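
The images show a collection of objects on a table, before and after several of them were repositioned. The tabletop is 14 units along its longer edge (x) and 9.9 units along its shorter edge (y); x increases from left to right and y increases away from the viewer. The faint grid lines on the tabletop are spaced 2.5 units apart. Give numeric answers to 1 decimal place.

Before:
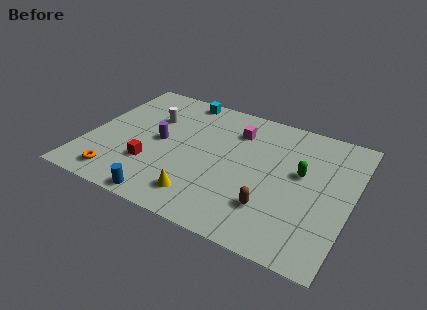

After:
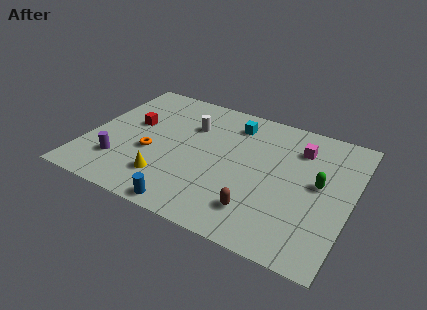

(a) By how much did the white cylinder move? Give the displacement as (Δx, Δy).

(2.1, 0.2)

The white cylinder was at about (3.1, 6.7) and moved to about (5.2, 6.9).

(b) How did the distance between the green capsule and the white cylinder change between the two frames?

-1.0

They were about 8.3 units apart before and 7.3 after — 1.0 units closer together.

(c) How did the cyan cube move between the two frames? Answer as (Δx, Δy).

(3.0, -1.0)

The cyan cube started near (4.4, 9.0) and ended near (7.4, 8.0).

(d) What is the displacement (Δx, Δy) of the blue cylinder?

(1.3, 0.0)

From the two frames, the blue cylinder sits at roughly (4.7, 0.8) before and (6.0, 0.8) after.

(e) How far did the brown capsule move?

0.8

The brown capsule was near (10.1, 2.6) before and (9.5, 2.1) after, so it travelled √(0.6² + 0.5²) ≈ 0.8 units.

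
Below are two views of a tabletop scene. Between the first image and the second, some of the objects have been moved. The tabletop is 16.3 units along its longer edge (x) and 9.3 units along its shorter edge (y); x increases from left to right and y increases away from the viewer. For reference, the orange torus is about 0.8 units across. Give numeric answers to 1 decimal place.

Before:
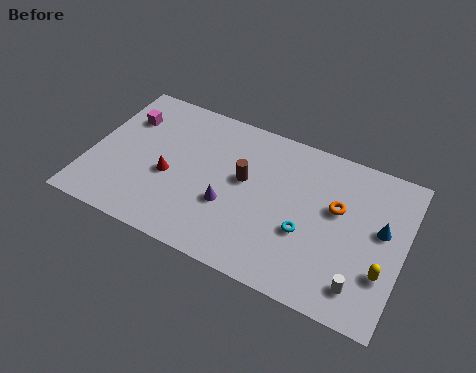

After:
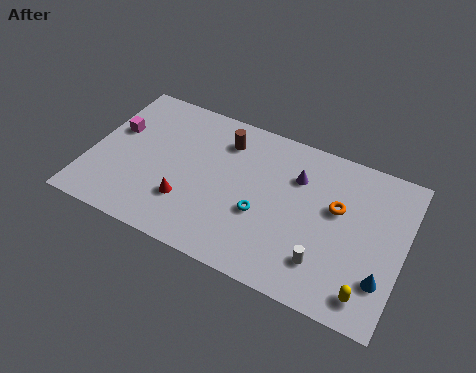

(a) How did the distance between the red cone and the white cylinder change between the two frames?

-3.2

They were about 10.4 units apart before and 7.2 after — 3.2 units closer together.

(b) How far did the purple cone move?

4.5

The purple cone moved from about (7.4, 3.4) to (10.6, 6.6), a distance of √(3.2² + 3.2²) ≈ 4.5.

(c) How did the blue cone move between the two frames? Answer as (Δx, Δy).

(0.3, -2.8)

The blue cone started near (15.1, 5.3) and ended near (15.4, 2.5).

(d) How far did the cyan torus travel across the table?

2.3

From (11.4, 3.5) to (9.1, 3.6), the cyan torus covered √(2.3² + 0.1²) ≈ 2.3 units.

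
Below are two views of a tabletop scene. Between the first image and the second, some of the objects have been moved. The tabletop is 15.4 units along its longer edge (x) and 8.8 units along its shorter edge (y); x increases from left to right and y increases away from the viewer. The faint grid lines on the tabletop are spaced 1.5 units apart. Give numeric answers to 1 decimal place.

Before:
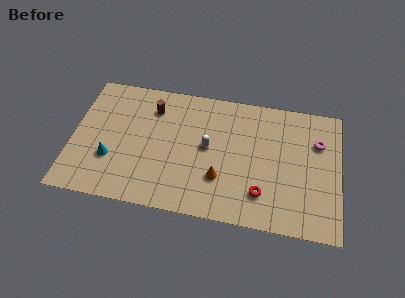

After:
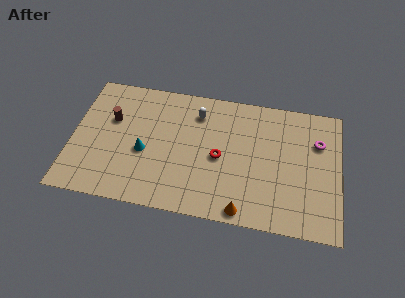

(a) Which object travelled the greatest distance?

the red torus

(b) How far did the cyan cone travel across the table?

2.1

From (2.3, 2.9) to (4.2, 3.7), the cyan cone covered √(1.9² + 0.8²) ≈ 2.1 units.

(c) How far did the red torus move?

3.2

From (11.0, 2.1) to (8.5, 4.1), the red torus covered √(2.5² + 2.0²) ≈ 3.2 units.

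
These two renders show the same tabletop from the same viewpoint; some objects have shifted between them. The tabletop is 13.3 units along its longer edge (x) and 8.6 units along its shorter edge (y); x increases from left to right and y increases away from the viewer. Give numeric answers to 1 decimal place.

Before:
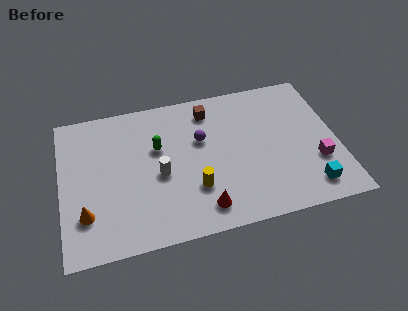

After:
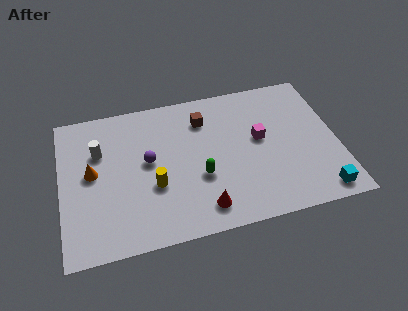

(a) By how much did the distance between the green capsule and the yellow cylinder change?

-1.0

They were about 3.2 units apart before and 2.2 after — 1.0 units closer together.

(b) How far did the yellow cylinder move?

2.0

From (6.3, 2.6) to (4.4, 3.2), the yellow cylinder covered √(1.9² + 0.6²) ≈ 2.0 units.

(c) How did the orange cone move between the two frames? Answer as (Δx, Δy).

(0.4, 2.3)

The orange cone was at about (1.1, 2.3) and moved to about (1.5, 4.6).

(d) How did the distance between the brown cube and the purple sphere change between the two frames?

+1.6

The distance was about 1.8 in the first image and 3.4 in the second, so they moved 1.6 units further apart.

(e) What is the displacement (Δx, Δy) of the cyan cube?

(0.5, -0.4)

The cyan cube started near (11.7, 1.4) and ended near (12.2, 1.0).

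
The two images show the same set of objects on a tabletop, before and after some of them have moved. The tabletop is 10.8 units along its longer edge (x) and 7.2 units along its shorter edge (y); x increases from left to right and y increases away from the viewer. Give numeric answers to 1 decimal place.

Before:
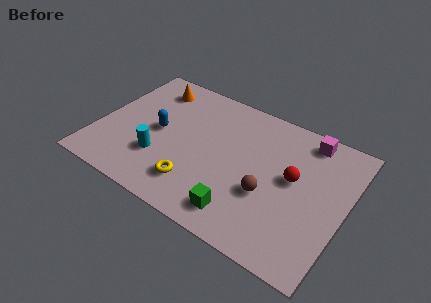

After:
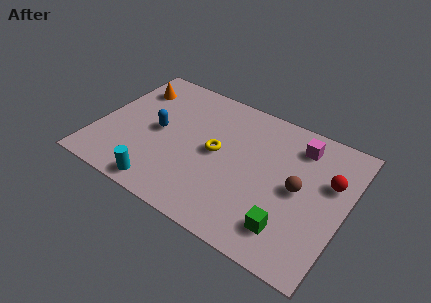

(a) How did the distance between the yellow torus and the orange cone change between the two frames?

-0.6

The distance was about 5.1 in the first image and 4.5 in the second, so they moved 0.6 units closer together.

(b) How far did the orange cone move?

0.9

The orange cone moved from about (1.9, 5.9) to (1.1, 5.5), a distance of √(0.8² + 0.4²) ≈ 0.9.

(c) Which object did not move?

the blue capsule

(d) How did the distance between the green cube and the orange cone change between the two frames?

+1.9

The distance was about 6.7 in the first image and 8.6 in the second, so they moved 1.9 units further apart.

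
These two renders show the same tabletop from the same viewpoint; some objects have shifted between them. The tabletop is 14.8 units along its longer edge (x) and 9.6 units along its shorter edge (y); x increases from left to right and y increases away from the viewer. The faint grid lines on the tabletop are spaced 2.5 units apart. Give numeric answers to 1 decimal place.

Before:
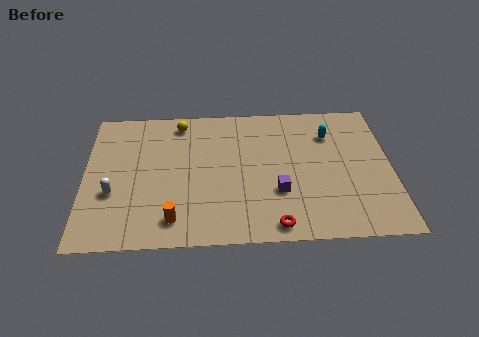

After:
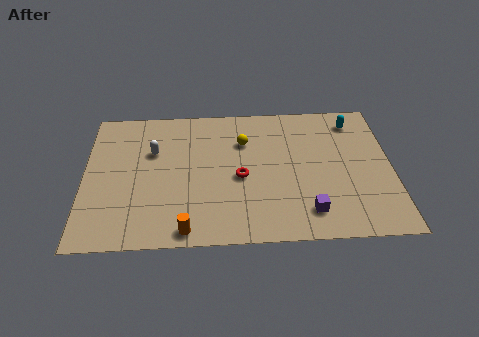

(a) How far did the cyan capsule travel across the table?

1.5

From (11.9, 7.1) to (13.1, 8.0), the cyan capsule covered √(1.2² + 0.9²) ≈ 1.5 units.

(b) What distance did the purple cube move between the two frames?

2.0

From (9.3, 3.2) to (10.7, 1.8), the purple cube covered √(1.4² + 1.4²) ≈ 2.0 units.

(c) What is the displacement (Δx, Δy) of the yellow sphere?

(3.1, -1.5)

The yellow sphere started near (4.6, 8.3) and ended near (7.7, 6.8).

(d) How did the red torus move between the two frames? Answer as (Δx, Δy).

(-1.6, 3.3)

The red torus started near (9.1, 1.0) and ended near (7.5, 4.3).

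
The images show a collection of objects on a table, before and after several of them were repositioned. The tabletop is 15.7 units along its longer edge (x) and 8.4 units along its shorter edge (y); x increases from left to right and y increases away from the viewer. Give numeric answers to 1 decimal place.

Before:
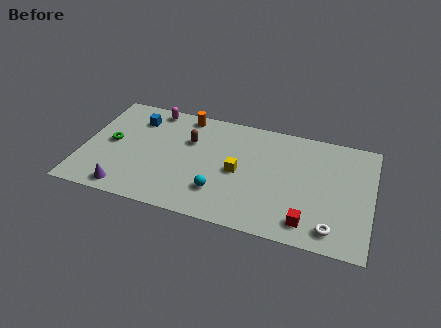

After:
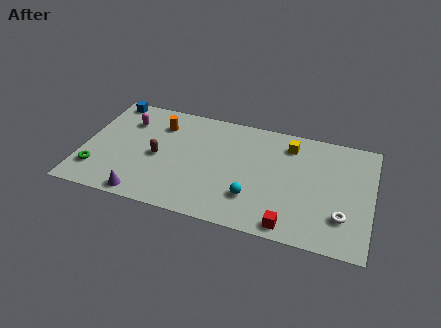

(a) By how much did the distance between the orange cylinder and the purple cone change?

-1.4

Before: roughly 7.0 units apart; after: 5.6. That's 1.4 units closer together.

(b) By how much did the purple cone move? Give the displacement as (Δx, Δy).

(1.0, -0.2)

The purple cone was at about (2.6, 1.0) and moved to about (3.6, 0.8).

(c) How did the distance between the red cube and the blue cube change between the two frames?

+1.4

They were about 11.0 units apart before and 12.4 after — 1.4 units further apart.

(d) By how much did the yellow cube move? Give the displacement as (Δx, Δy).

(2.6, 2.8)

The yellow cube started near (8.5, 4.0) and ended near (11.1, 6.8).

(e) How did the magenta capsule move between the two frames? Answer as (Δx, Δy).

(-1.3, -1.3)

The magenta capsule was at about (3.5, 7.5) and moved to about (2.2, 6.2).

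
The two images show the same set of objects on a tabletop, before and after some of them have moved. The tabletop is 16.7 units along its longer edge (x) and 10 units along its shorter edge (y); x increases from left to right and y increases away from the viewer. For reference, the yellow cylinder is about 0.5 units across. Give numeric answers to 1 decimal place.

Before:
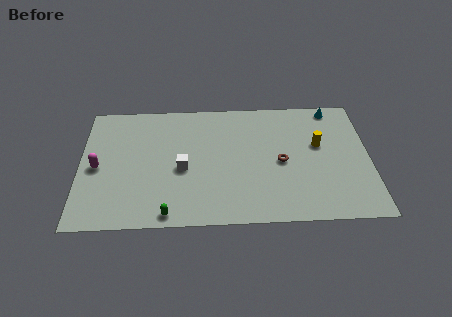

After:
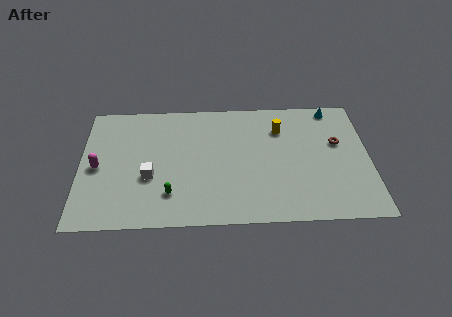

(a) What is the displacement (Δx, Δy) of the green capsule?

(0.1, 1.5)

The green capsule started near (5.1, 0.9) and ended near (5.2, 2.4).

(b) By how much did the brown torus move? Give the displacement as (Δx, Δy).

(3.3, 1.4)

From the two frames, the brown torus sits at roughly (11.6, 4.7) before and (14.9, 6.1) after.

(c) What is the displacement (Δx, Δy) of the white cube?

(-1.9, -0.6)

From the two frames, the white cube sits at roughly (5.9, 4.4) before and (4.0, 3.8) after.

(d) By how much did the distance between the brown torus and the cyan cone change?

-2.4

The distance was about 5.3 in the first image and 2.9 in the second, so they moved 2.4 units closer together.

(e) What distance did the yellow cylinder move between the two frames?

2.6

The yellow cylinder moved from about (13.8, 6.0) to (11.6, 7.4), a distance of √(2.2² + 1.4²) ≈ 2.6.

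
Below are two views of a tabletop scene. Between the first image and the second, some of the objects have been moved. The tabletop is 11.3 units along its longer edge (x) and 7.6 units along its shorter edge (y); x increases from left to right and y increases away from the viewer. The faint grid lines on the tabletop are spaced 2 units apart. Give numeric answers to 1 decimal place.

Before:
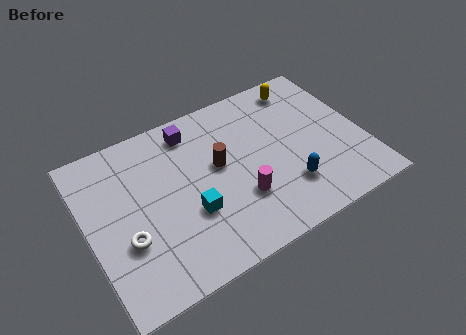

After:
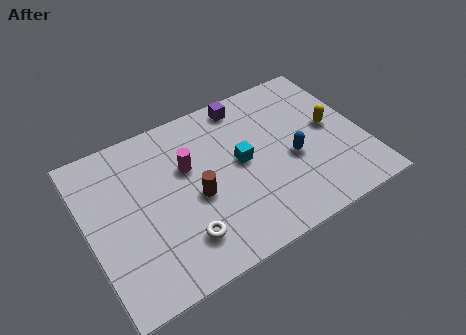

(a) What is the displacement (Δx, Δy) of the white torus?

(2.1, -1.0)

The white torus was at about (1.4, 2.7) and moved to about (3.5, 1.7).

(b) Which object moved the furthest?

the magenta cylinder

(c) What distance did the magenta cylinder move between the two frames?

3.0

The magenta cylinder was near (6.0, 2.4) before and (4.2, 4.8) after, so it travelled √(1.8² + 2.4²) ≈ 3.0 units.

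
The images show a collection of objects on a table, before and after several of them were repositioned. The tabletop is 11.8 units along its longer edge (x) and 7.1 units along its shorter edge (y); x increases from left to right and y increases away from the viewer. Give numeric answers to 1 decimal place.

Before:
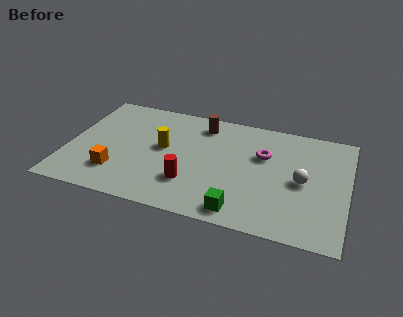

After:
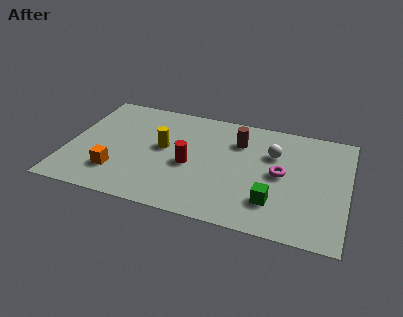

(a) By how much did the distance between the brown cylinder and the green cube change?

-1.6

The distance was about 5.4 in the first image and 3.8 in the second, so they moved 1.6 units closer together.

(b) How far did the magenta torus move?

1.3

The magenta torus moved from about (8.2, 4.6) to (9.0, 3.6), a distance of √(0.8² + 1.0²) ≈ 1.3.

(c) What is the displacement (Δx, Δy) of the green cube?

(1.3, 0.9)

The green cube started near (7.5, 0.9) and ended near (8.8, 1.8).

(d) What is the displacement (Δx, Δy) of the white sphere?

(-1.3, 1.4)

From the two frames, the white sphere sits at roughly (9.9, 3.4) before and (8.6, 4.8) after.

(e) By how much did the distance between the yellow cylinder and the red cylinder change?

-0.9

The distance was about 2.3 in the first image and 1.4 in the second, so they moved 0.9 units closer together.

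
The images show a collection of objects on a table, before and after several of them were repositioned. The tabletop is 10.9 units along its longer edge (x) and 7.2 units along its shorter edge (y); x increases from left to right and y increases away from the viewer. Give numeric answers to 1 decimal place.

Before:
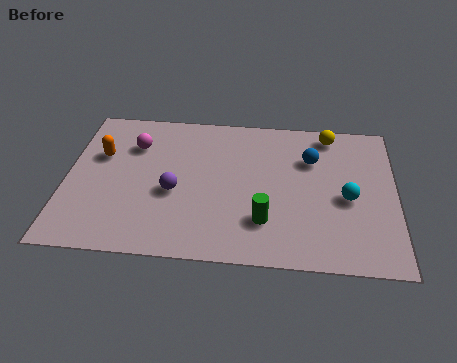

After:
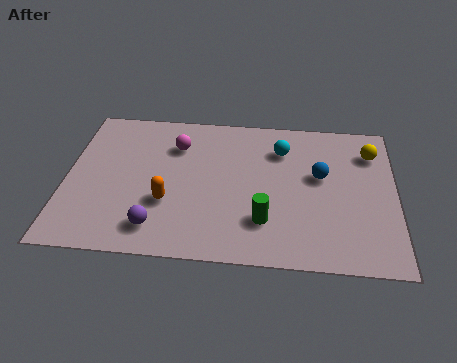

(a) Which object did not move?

the green cylinder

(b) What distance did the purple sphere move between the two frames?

1.8

From (3.6, 3.0) to (3.1, 1.3), the purple sphere covered √(0.5² + 1.7²) ≈ 1.8 units.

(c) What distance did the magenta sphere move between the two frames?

1.4

From (2.2, 5.2) to (3.6, 5.3), the magenta sphere covered √(1.4² + 0.1²) ≈ 1.4 units.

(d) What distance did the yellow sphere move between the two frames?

1.6

From (8.7, 6.3) to (10.1, 5.5), the yellow sphere covered √(1.4² + 0.8²) ≈ 1.6 units.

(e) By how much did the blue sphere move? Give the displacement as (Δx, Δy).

(0.3, -0.8)

From the two frames, the blue sphere sits at roughly (8.1, 5.0) before and (8.4, 4.2) after.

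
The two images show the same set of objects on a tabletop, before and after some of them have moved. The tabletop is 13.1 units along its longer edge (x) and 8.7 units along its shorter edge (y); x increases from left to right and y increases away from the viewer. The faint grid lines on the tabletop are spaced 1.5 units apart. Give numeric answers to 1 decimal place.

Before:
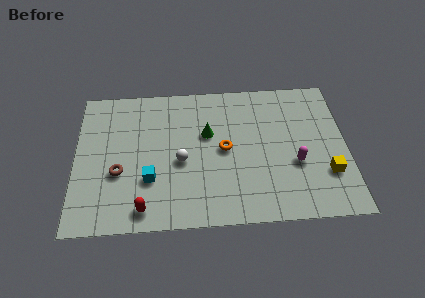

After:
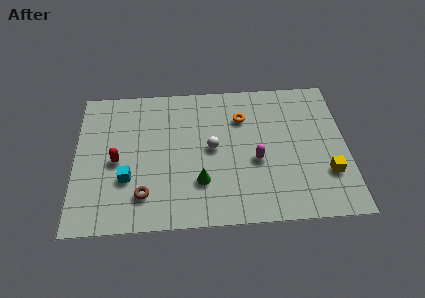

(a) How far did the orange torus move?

2.1

The orange torus was near (7.2, 4.4) before and (8.1, 6.3) after, so it travelled √(0.9² + 1.9²) ≈ 2.1 units.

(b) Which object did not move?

the yellow cube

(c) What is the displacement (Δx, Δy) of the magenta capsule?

(-1.9, 0.3)

The magenta capsule was at about (10.6, 3.3) and moved to about (8.7, 3.6).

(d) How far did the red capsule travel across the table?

3.2

The red capsule was near (3.3, 1.1) before and (2.0, 4.0) after, so it travelled √(1.3² + 2.9²) ≈ 3.2 units.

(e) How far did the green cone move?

2.9

From (6.4, 5.4) to (6.0, 2.5), the green cone covered √(0.4² + 2.9²) ≈ 2.9 units.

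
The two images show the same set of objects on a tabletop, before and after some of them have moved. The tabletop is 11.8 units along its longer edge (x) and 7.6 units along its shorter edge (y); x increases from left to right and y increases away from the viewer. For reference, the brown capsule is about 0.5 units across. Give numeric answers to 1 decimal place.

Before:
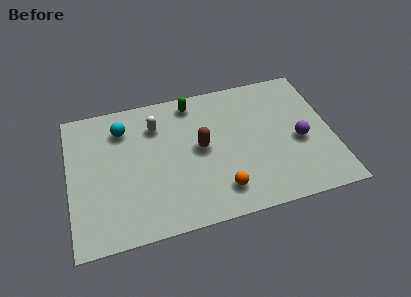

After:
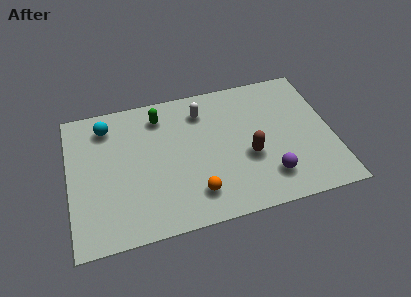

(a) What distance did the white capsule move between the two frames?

2.1

The white capsule was near (4.0, 5.7) before and (6.1, 6.0) after, so it travelled √(2.1² + 0.3²) ≈ 2.1 units.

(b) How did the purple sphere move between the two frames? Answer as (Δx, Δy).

(-1.5, -1.6)

The purple sphere started near (10.3, 3.3) and ended near (8.8, 1.7).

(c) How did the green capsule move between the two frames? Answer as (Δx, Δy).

(-1.5, -0.4)

From the two frames, the green capsule sits at roughly (5.7, 6.6) before and (4.2, 6.2) after.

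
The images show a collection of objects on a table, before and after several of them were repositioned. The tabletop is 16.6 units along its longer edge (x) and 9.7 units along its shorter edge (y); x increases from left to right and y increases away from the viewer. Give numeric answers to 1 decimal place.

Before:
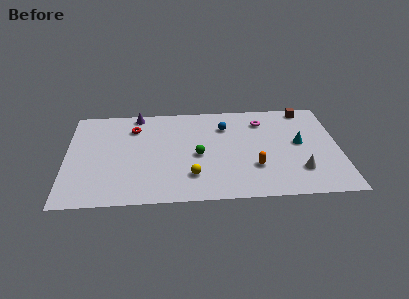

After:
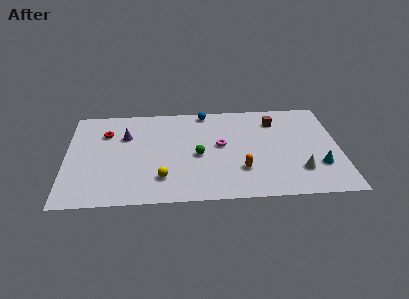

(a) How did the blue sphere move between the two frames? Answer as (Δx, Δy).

(-1.2, 1.6)

The blue sphere started near (9.7, 7.2) and ended near (8.5, 8.8).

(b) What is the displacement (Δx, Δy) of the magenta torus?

(-2.6, -2.3)

From the two frames, the magenta torus sits at roughly (12.0, 7.6) before and (9.4, 5.3) after.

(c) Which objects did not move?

the green sphere and the white cone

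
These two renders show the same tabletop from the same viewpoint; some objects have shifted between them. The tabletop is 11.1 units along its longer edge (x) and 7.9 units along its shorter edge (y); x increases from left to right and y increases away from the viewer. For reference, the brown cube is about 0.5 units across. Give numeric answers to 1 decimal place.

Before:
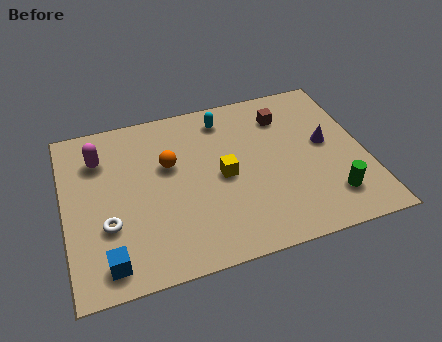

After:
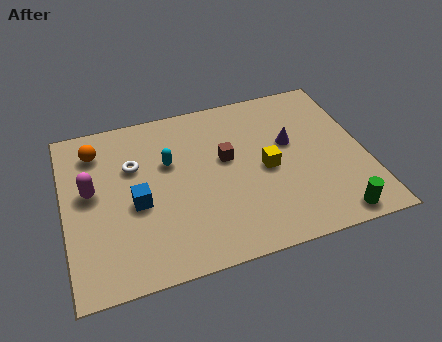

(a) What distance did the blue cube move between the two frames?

2.6

From (1.4, 1.1) to (2.6, 3.4), the blue cube covered √(1.2² + 2.3²) ≈ 2.6 units.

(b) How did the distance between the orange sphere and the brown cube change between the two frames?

+0.4

Before: roughly 4.6 units apart; after: 5.0. That's 0.4 units further apart.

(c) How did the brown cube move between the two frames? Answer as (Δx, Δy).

(-2.3, -1.5)

The brown cube was at about (8.3, 6.1) and moved to about (6.0, 4.6).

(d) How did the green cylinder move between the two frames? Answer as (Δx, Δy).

(0.0, -0.9)

The green cylinder started near (9.6, 1.7) and ended near (9.6, 0.8).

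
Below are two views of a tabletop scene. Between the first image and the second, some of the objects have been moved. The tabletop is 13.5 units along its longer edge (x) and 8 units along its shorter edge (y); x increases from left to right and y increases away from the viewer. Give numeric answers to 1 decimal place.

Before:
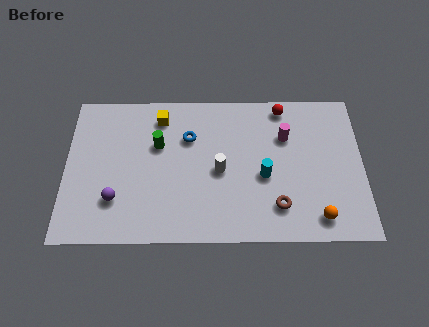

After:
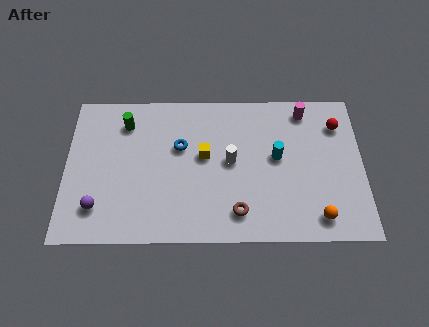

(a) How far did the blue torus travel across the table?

0.6

The blue torus moved from about (5.6, 5.5) to (5.2, 5.0), a distance of √(0.4² + 0.5²) ≈ 0.6.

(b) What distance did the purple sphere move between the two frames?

0.9

The purple sphere moved from about (2.3, 2.2) to (1.5, 1.8), a distance of √(0.8² + 0.4²) ≈ 0.9.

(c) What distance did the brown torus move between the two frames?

1.8

The brown torus moved from about (9.6, 1.8) to (7.8, 1.5), a distance of √(1.8² + 0.3²) ≈ 1.8.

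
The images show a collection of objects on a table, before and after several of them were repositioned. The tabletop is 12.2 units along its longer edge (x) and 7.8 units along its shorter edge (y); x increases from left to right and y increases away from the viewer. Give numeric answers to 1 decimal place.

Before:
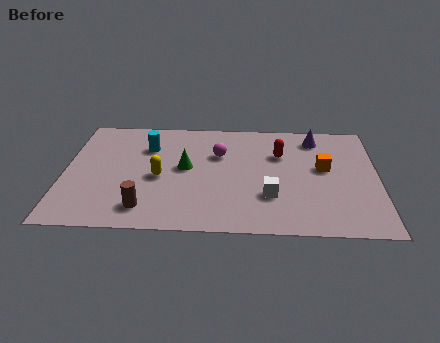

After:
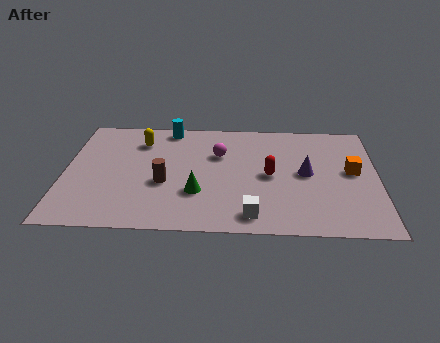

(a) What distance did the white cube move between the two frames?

1.5

The white cube moved from about (8.0, 2.4) to (7.3, 1.1), a distance of √(0.7² + 1.3²) ≈ 1.5.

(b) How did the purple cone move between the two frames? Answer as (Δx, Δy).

(-0.4, -2.5)

The purple cone started near (9.8, 6.5) and ended near (9.4, 4.0).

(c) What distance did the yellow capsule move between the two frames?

2.6

The yellow capsule moved from about (3.7, 3.5) to (2.9, 6.0), a distance of √(0.8² + 2.5²) ≈ 2.6.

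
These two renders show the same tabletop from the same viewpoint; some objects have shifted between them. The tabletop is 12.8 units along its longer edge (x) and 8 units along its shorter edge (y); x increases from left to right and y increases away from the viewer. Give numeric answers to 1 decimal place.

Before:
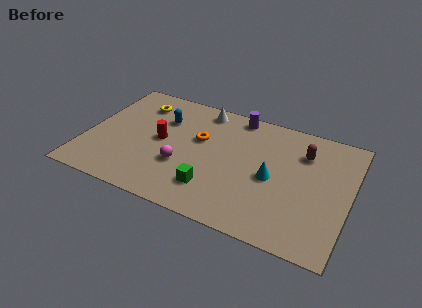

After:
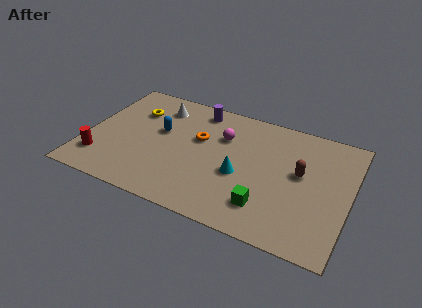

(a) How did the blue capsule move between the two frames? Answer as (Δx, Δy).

(0.0, -0.9)

The blue capsule started near (3.5, 5.6) and ended near (3.5, 4.7).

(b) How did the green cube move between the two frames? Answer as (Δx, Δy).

(2.6, -0.1)

The green cube was at about (6.4, 1.9) and moved to about (9.0, 1.8).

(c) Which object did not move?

the orange torus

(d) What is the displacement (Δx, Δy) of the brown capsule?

(0.0, -1.4)

The brown capsule was at about (10.4, 5.9) and moved to about (10.4, 4.5).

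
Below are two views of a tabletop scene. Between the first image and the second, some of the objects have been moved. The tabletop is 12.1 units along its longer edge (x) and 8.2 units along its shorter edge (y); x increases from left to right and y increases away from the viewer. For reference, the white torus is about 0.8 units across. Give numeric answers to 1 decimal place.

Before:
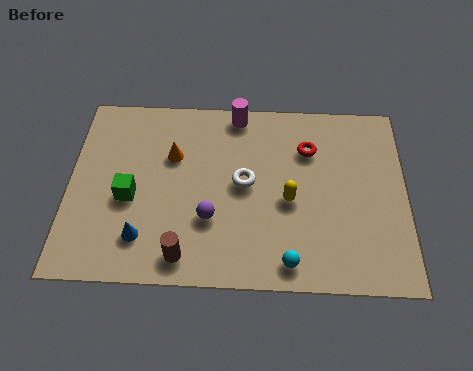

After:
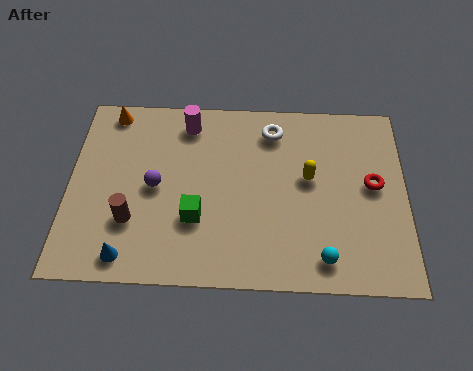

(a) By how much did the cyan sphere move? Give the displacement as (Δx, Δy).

(1.2, 0.2)

The cyan sphere was at about (7.9, 1.0) and moved to about (9.1, 1.2).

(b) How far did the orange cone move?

3.0

The orange cone moved from about (3.7, 5.4) to (1.4, 7.3), a distance of √(2.3² + 1.9²) ≈ 3.0.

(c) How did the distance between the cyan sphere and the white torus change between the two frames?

+2.1

They were about 3.7 units apart before and 5.8 after — 2.1 units further apart.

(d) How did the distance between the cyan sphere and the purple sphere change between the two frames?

+3.3

Before: roughly 3.3 units apart; after: 6.6. That's 3.3 units further apart.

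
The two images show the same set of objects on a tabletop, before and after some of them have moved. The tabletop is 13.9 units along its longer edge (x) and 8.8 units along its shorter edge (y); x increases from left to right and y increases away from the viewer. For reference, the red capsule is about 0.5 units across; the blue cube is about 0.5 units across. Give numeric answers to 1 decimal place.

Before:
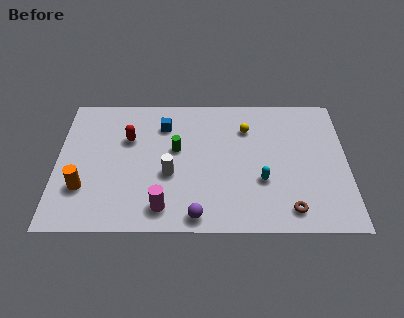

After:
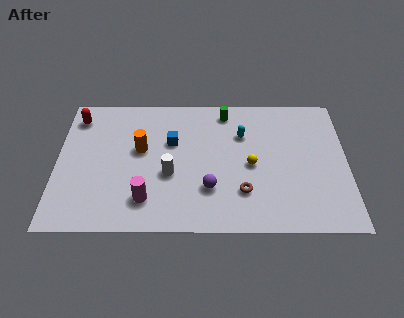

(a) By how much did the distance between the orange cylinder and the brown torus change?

-4.3

They were about 9.9 units apart before and 5.6 after — 4.3 units closer together.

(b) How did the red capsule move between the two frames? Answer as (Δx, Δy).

(-2.5, 1.4)

The red capsule started near (3.4, 5.8) and ended near (0.9, 7.2).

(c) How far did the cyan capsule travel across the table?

3.1

The cyan capsule was near (9.8, 3.1) before and (8.9, 6.1) after, so it travelled √(0.9² + 3.0²) ≈ 3.1 units.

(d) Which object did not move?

the white cylinder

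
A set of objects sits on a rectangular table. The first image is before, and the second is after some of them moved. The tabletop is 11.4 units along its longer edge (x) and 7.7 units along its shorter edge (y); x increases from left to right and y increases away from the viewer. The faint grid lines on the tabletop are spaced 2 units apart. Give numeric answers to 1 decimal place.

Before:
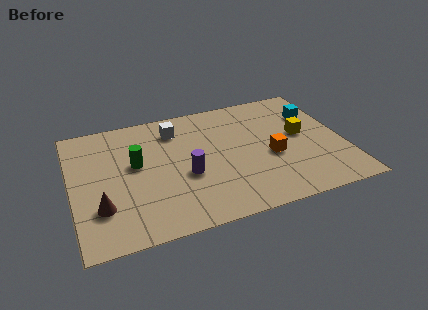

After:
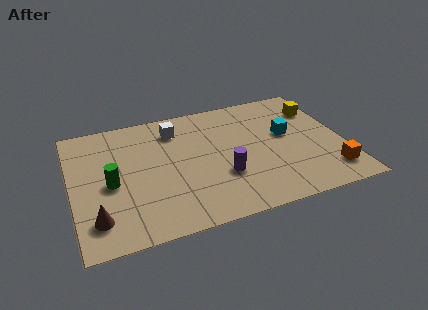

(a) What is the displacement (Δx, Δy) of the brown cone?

(-0.2, -0.6)

The brown cone started near (1.1, 2.2) and ended near (0.9, 1.6).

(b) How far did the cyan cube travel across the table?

1.6

From (10.4, 5.4) to (9.1, 4.4), the cyan cube covered √(1.3² + 1.0²) ≈ 1.6 units.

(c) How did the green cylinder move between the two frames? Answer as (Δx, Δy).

(-1.1, -0.9)

From the two frames, the green cylinder sits at roughly (2.7, 4.4) before and (1.6, 3.5) after.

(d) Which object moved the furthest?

the orange cube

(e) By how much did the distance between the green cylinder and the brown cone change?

-0.7

Before: roughly 2.7 units apart; after: 2.0. That's 0.7 units closer together.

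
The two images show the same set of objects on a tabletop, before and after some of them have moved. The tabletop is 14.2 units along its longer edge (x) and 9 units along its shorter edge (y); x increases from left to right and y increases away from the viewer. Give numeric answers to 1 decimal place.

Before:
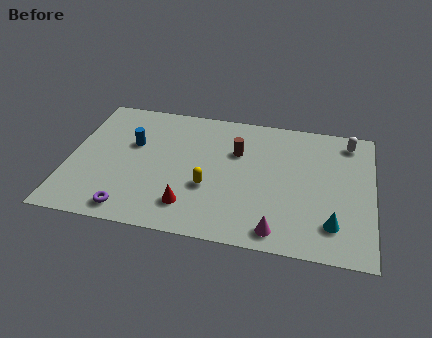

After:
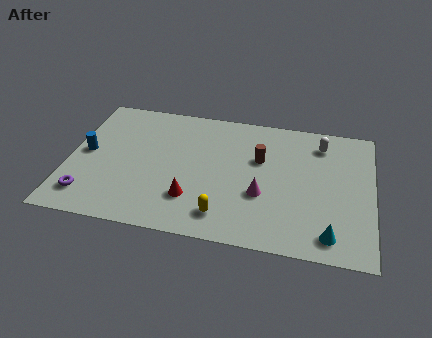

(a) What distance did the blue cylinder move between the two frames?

2.3

From (2.9, 5.6) to (0.8, 4.6), the blue cylinder covered √(2.1² + 1.0²) ≈ 2.3 units.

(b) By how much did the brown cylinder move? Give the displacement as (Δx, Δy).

(1.1, -0.3)

The brown cylinder started near (7.8, 6.0) and ended near (8.9, 5.7).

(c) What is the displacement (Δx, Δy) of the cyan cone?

(-0.1, -0.7)

The cyan cone started near (12.4, 2.0) and ended near (12.3, 1.3).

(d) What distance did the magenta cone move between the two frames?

2.3

The magenta cone was near (9.9, 1.1) before and (9.1, 3.3) after, so it travelled √(0.8² + 2.2²) ≈ 2.3 units.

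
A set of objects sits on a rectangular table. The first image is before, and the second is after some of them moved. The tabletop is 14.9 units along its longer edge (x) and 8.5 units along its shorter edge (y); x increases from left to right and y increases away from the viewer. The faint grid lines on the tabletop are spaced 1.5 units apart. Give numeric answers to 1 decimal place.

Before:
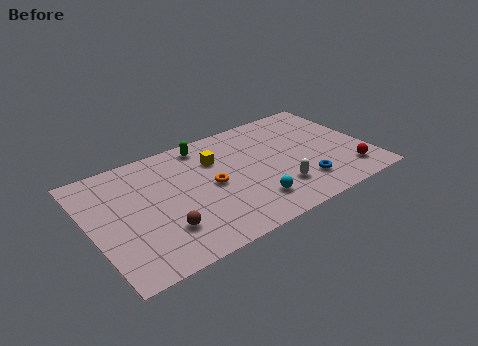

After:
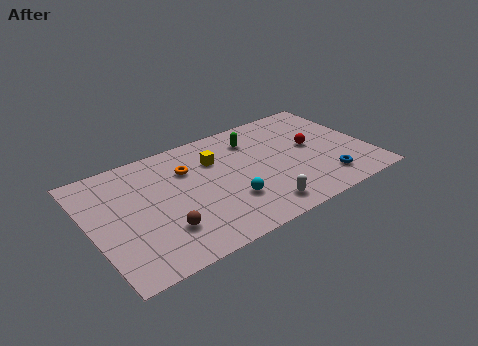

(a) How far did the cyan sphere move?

1.3

The cyan sphere was near (8.2, 1.9) before and (7.1, 2.6) after, so it travelled √(1.1² + 0.7²) ≈ 1.3 units.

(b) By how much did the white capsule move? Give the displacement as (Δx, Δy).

(-1.2, -0.9)

From the two frames, the white capsule sits at roughly (9.7, 2.2) before and (8.5, 1.3) after.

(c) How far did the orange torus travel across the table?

2.1

The orange torus was near (6.4, 4.2) before and (5.4, 6.0) after, so it travelled √(1.0² + 1.8²) ≈ 2.1 units.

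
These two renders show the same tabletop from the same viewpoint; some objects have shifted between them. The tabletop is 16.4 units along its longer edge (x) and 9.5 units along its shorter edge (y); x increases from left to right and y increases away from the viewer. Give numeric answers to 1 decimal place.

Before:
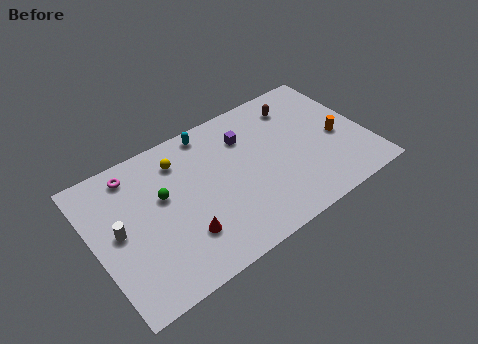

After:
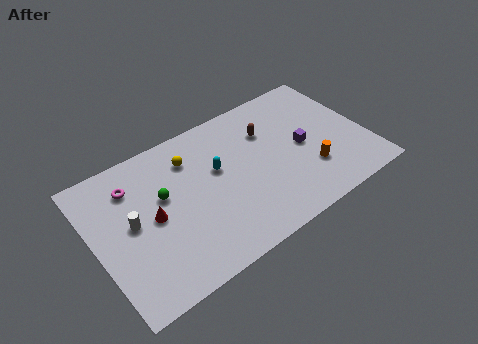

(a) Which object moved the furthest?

the purple cube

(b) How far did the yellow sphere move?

0.6

The yellow sphere was near (5.5, 7.5) before and (6.1, 7.3) after, so it travelled √(0.6² + 0.2²) ≈ 0.6 units.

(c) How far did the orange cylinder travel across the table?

2.4

The orange cylinder was near (14.7, 4.2) before and (12.7, 2.8) after, so it travelled √(2.0² + 1.4²) ≈ 2.4 units.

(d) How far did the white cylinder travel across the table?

0.8

The white cylinder moved from about (1.4, 4.9) to (2.2, 5.0), a distance of √(0.8² + 0.1²) ≈ 0.8.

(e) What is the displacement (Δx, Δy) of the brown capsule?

(-2.0, -0.9)

The brown capsule was at about (12.8, 7.6) and moved to about (10.8, 6.7).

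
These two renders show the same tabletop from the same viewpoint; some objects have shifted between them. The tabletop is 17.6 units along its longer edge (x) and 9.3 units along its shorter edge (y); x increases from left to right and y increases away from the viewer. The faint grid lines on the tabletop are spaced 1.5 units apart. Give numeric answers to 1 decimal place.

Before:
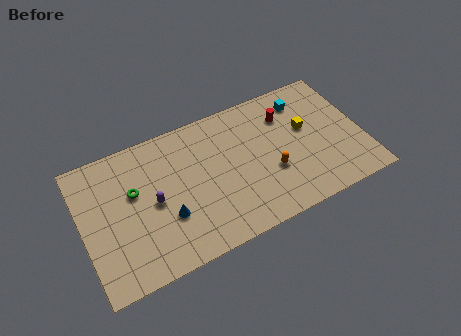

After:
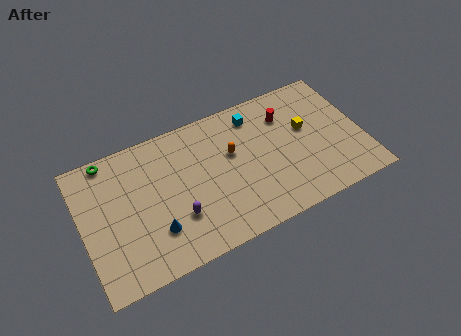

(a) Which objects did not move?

the red cylinder and the yellow cube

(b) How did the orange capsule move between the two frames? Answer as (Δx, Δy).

(-2.2, 2.3)

The orange capsule started near (11.7, 3.4) and ended near (9.5, 5.7).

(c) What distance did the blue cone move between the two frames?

1.0

The blue cone was near (5.1, 3.2) before and (4.3, 2.6) after, so it travelled √(0.8² + 0.6²) ≈ 1.0 units.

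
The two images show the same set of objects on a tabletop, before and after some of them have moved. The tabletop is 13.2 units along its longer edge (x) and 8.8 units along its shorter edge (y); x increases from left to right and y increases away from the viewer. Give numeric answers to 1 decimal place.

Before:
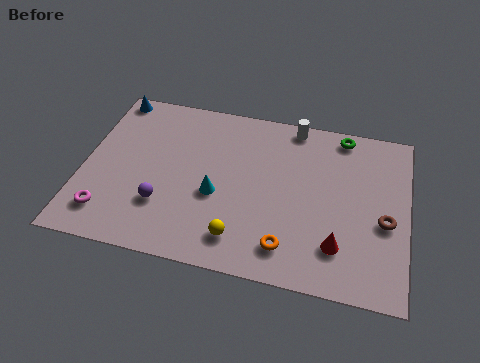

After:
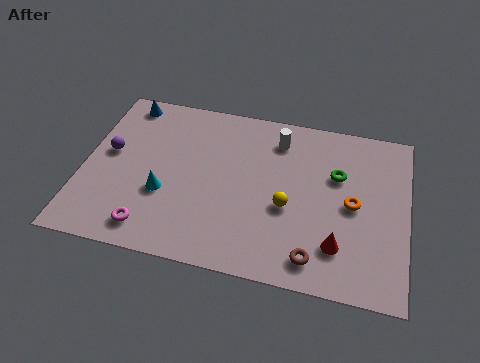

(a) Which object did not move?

the red cone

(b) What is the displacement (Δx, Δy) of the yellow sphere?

(1.8, 2.0)

The yellow sphere started near (6.6, 1.6) and ended near (8.4, 3.6).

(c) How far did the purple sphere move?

3.3

From (3.4, 2.6) to (1.0, 4.9), the purple sphere covered √(2.4² + 2.3²) ≈ 3.3 units.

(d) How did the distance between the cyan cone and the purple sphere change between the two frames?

+0.6

They were about 2.3 units apart before and 2.9 after — 0.6 units further apart.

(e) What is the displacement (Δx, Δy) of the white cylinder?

(-0.6, -0.9)

The white cylinder started near (8.4, 8.0) and ended near (7.8, 7.1).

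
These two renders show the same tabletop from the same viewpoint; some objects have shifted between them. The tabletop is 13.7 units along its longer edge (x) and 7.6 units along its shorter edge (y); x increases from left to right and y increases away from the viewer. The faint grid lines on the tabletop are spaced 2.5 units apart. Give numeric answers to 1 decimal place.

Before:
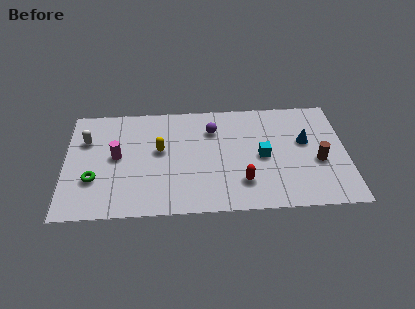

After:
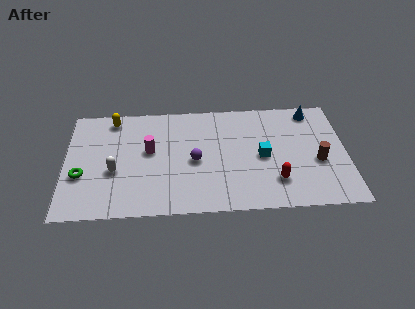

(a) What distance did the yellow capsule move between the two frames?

3.3

The yellow capsule moved from about (4.6, 4.3) to (2.3, 6.6), a distance of √(2.3² + 2.3²) ≈ 3.3.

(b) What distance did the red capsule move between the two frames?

1.6

From (8.6, 1.9) to (10.2, 1.9), the red capsule covered √(1.6² + 0.0²) ≈ 1.6 units.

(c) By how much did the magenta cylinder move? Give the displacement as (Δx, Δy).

(1.6, 0.3)

The magenta cylinder started near (2.5, 4.0) and ended near (4.1, 4.3).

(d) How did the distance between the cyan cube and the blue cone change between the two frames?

+1.6

They were about 2.3 units apart before and 3.9 after — 1.6 units further apart.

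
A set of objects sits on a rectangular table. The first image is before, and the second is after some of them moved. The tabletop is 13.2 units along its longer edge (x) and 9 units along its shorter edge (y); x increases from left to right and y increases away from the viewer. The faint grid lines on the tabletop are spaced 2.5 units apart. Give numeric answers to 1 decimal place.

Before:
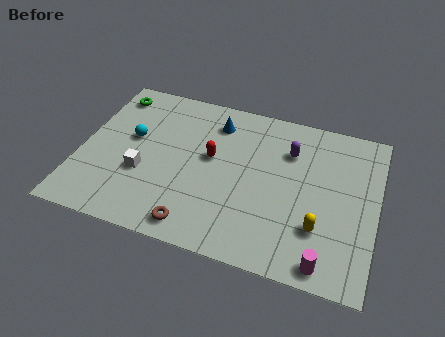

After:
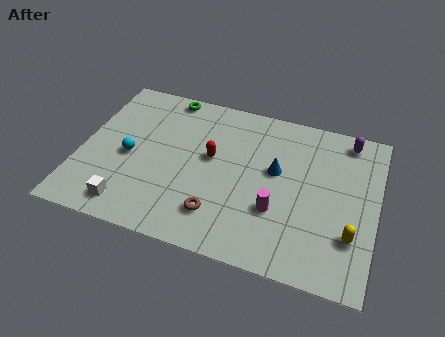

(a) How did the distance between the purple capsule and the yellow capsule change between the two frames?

+1.1

The distance was about 4.2 in the first image and 5.3 in the second, so they moved 1.1 units further apart.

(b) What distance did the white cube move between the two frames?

2.0

The white cube was near (2.9, 3.3) before and (2.5, 1.3) after, so it travelled √(0.4² + 2.0²) ≈ 2.0 units.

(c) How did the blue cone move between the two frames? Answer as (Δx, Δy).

(2.9, -2.0)

The blue cone was at about (5.8, 7.2) and moved to about (8.7, 5.2).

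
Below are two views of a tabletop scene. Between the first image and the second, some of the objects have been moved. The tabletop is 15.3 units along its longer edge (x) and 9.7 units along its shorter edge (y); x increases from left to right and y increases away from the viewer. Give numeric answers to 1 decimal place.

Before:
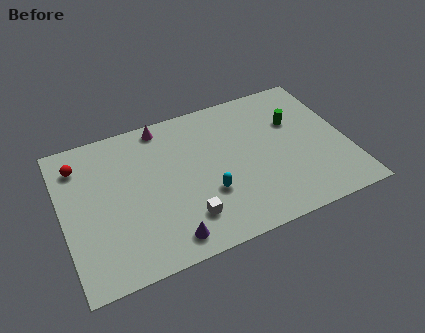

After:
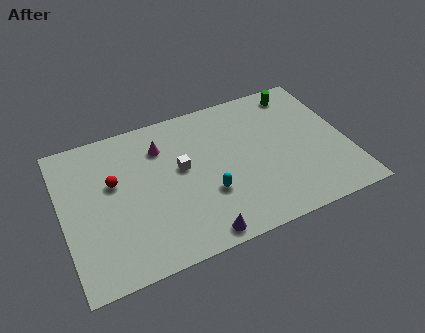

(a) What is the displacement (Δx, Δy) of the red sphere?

(1.7, -1.8)

From the two frames, the red sphere sits at roughly (1.1, 7.7) before and (2.8, 5.9) after.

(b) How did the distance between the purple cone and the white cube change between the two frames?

+3.2

They were about 1.4 units apart before and 4.6 after — 3.2 units further apart.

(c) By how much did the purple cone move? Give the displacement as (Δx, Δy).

(1.6, -0.4)

The purple cone was at about (5.2, 1.3) and moved to about (6.8, 0.9).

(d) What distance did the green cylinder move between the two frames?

2.1

From (12.7, 6.4) to (13.2, 8.4), the green cylinder covered √(0.5² + 2.0²) ≈ 2.1 units.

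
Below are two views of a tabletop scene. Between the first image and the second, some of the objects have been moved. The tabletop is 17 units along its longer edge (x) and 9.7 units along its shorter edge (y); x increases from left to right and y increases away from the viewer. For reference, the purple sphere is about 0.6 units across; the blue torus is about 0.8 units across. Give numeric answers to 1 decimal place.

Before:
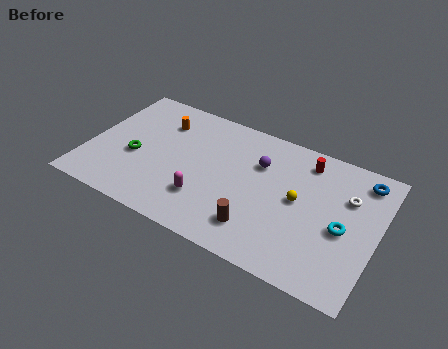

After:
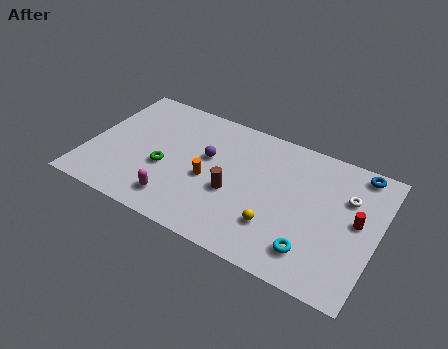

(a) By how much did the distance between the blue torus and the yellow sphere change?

+2.7

They were about 4.6 units apart before and 7.3 after — 2.7 units further apart.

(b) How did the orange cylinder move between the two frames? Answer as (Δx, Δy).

(3.3, -3.1)

The orange cylinder was at about (3.9, 7.3) and moved to about (7.2, 4.2).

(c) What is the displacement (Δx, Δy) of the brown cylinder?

(-1.7, 1.8)

The brown cylinder started near (10.4, 2.1) and ended near (8.7, 3.9).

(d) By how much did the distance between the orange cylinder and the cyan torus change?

-4.8

They were about 11.6 units apart before and 6.8 after — 4.8 units closer together.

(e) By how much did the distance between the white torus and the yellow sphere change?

+2.3

The distance was about 3.1 in the first image and 5.4 in the second, so they moved 2.3 units further apart.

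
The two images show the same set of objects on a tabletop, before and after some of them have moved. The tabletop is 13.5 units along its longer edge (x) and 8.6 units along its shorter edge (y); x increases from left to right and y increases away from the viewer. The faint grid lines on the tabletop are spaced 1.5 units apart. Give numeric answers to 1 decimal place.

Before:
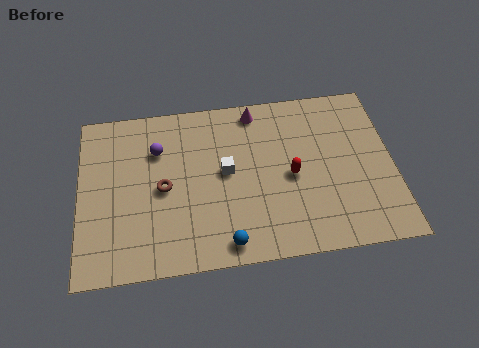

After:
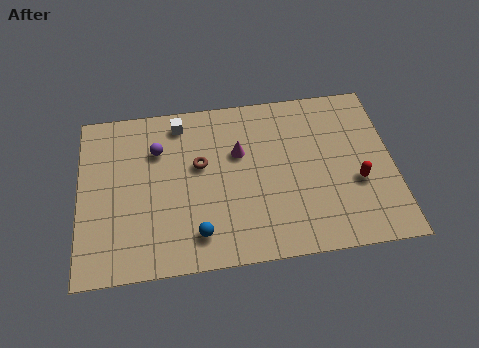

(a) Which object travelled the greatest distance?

the white cube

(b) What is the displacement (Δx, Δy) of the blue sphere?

(-1.2, 0.6)

The blue sphere was at about (6.2, 1.0) and moved to about (5.0, 1.6).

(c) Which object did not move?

the purple sphere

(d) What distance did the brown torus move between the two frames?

1.9

The brown torus was near (3.6, 4.1) before and (5.2, 5.1) after, so it travelled √(1.6² + 1.0²) ≈ 1.9 units.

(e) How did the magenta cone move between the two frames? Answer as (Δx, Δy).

(-0.8, -2.1)

From the two frames, the magenta cone sits at roughly (7.7, 7.6) before and (6.9, 5.5) after.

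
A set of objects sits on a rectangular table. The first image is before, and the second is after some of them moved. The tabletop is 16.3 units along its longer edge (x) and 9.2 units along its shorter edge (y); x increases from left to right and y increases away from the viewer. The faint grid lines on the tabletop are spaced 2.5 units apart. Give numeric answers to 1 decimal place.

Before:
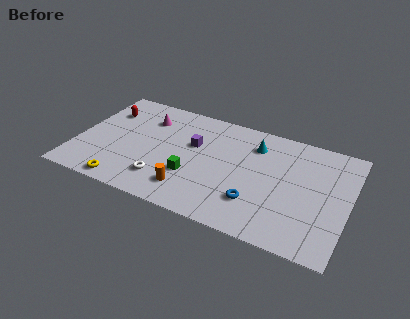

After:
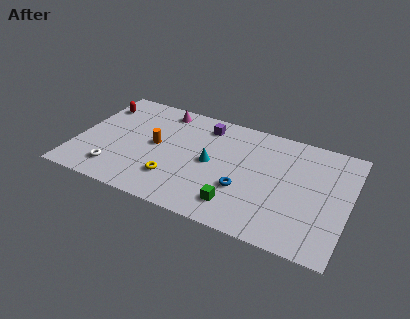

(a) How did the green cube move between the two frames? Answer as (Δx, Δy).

(2.9, -1.3)

From the two frames, the green cube sits at roughly (7.1, 3.1) before and (10.0, 1.8) after.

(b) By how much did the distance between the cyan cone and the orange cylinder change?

-2.8

Before: roughly 6.2 units apart; after: 3.4. That's 2.8 units closer together.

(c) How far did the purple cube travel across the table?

2.0

The purple cube moved from about (6.9, 5.7) to (7.4, 7.6), a distance of √(0.5² + 1.9²) ≈ 2.0.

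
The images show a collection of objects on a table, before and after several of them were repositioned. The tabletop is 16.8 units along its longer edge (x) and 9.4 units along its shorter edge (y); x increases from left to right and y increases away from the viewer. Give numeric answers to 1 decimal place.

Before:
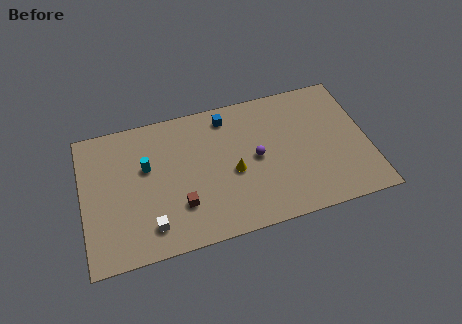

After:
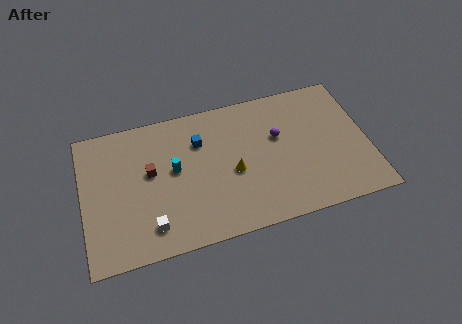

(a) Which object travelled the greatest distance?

the brown cube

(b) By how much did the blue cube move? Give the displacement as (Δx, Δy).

(-1.7, -1.3)

The blue cube was at about (8.7, 8.0) and moved to about (7.0, 6.7).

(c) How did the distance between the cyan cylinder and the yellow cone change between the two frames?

-1.7

They were about 5.3 units apart before and 3.6 after — 1.7 units closer together.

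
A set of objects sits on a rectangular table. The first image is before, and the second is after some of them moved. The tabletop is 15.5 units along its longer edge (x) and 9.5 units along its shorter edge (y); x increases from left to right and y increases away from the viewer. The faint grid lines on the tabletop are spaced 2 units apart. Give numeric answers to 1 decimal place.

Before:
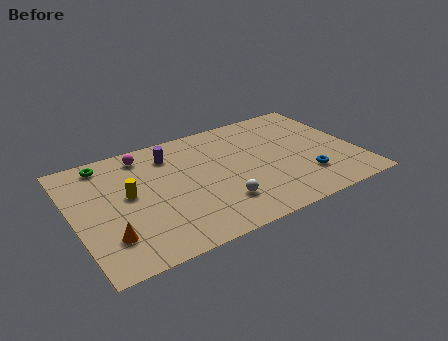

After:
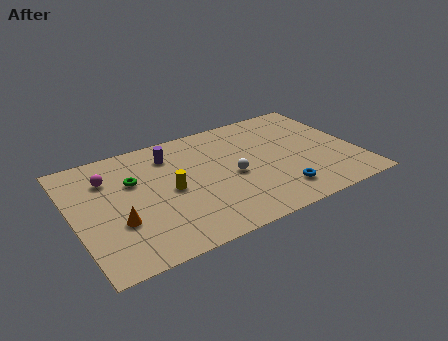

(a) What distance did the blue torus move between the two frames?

1.7

The blue torus was near (12.4, 2.5) before and (10.8, 1.9) after, so it travelled √(1.6² + 0.6²) ≈ 1.7 units.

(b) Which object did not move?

the purple cylinder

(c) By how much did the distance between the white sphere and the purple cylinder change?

-1.1

The distance was about 5.5 in the first image and 4.4 in the second, so they moved 1.1 units closer together.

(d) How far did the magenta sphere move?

2.4

The magenta sphere was near (4.2, 8.1) before and (2.1, 7.0) after, so it travelled √(2.1² + 1.1²) ≈ 2.4 units.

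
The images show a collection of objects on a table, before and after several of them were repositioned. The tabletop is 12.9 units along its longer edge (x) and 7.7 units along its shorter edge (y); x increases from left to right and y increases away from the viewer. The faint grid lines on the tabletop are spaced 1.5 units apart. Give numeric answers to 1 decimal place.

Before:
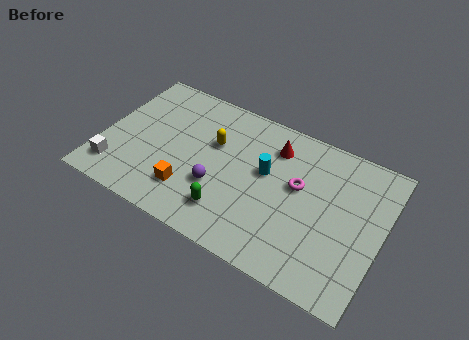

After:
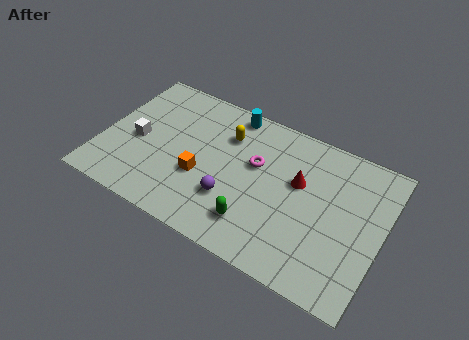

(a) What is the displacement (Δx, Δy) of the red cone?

(1.3, -1.3)

The red cone was at about (7.7, 6.0) and moved to about (9.0, 4.7).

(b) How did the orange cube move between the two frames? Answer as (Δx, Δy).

(0.4, 1.0)

The orange cube was at about (4.3, 1.9) and moved to about (4.7, 2.9).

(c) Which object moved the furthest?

the cyan cylinder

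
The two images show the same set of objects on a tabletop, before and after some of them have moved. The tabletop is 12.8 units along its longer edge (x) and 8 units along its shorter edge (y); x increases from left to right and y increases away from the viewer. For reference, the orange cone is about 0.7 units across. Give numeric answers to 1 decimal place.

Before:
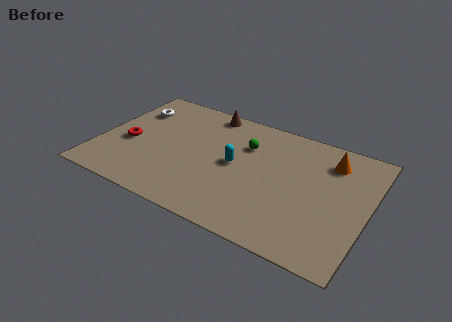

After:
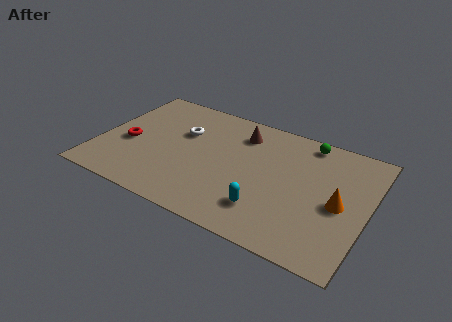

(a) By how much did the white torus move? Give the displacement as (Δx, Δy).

(2.6, -0.7)

From the two frames, the white torus sits at roughly (1.2, 5.9) before and (3.8, 5.2) after.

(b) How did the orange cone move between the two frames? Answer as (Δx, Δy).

(0.7, -2.6)

The orange cone started near (10.8, 6.3) and ended near (11.5, 3.7).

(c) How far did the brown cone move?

2.0

From (4.7, 7.2) to (6.5, 6.3), the brown cone covered √(1.8² + 0.9²) ≈ 2.0 units.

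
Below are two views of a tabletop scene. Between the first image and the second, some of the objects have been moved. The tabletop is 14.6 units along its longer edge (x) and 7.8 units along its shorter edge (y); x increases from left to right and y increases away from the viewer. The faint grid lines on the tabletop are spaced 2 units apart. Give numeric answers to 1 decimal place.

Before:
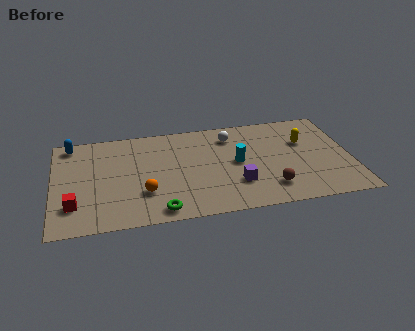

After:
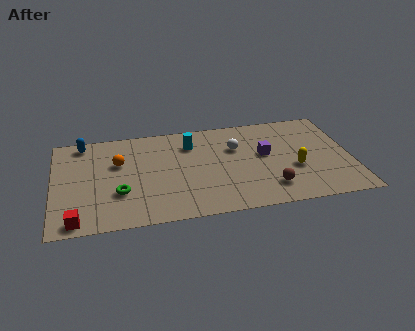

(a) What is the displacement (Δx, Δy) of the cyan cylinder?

(-2.2, 1.9)

The cyan cylinder was at about (9.0, 4.0) and moved to about (6.8, 5.9).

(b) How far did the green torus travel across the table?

2.5

The green torus was near (5.1, 0.9) before and (3.2, 2.6) after, so it travelled √(1.9² + 1.7²) ≈ 2.5 units.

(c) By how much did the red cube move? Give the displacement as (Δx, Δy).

(0.1, -1.2)

The red cube was at about (1.0, 2.0) and moved to about (1.1, 0.8).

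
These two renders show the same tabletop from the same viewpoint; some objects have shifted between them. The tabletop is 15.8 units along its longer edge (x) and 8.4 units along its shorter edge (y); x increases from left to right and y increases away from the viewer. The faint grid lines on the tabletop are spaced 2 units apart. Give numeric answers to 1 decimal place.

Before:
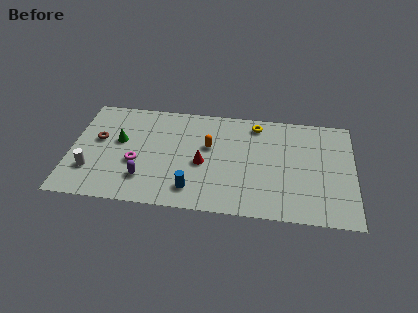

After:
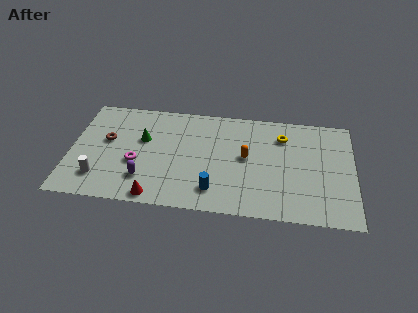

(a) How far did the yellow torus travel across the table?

1.7

The yellow torus moved from about (10.3, 7.2) to (11.8, 6.4), a distance of √(1.5² + 0.8²) ≈ 1.7.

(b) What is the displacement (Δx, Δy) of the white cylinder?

(0.5, -0.5)

From the two frames, the white cylinder sits at roughly (1.2, 2.4) before and (1.7, 1.9) after.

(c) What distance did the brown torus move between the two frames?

0.5

From (1.5, 4.9) to (2.0, 4.9), the brown torus covered √(0.5² + 0.0²) ≈ 0.5 units.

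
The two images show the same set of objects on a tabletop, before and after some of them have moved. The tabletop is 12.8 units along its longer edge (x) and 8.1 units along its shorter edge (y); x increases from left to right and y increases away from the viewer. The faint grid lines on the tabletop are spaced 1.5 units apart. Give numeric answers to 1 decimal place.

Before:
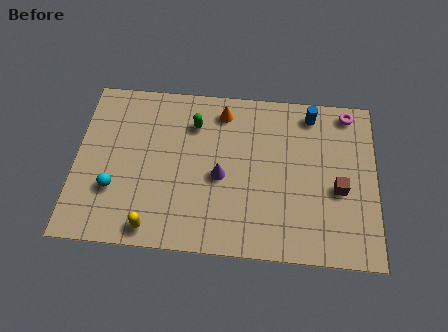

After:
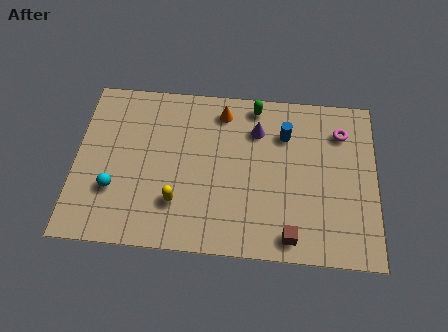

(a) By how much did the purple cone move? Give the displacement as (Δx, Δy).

(1.5, 2.4)

From the two frames, the purple cone sits at roughly (6.2, 3.6) before and (7.7, 6.0) after.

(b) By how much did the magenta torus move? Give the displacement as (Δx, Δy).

(-0.3, -1.0)

The magenta torus was at about (11.6, 7.2) and moved to about (11.3, 6.2).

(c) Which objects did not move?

the cyan sphere and the orange cone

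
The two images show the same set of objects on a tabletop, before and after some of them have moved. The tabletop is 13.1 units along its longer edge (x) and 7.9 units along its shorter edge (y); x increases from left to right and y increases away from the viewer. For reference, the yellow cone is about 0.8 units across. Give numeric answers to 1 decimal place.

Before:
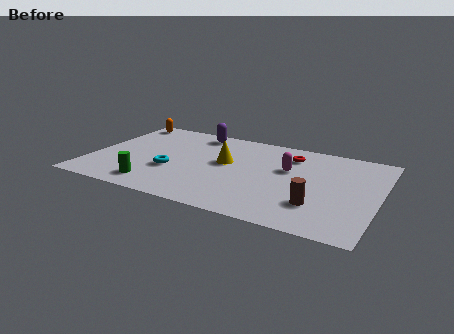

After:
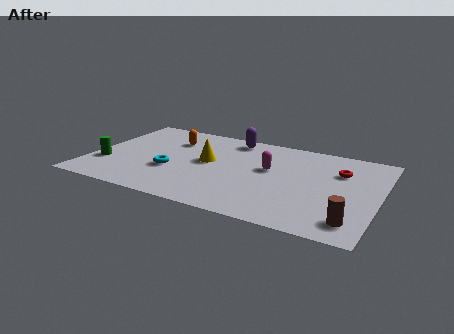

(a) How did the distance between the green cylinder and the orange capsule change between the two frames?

-1.9

Before: roughly 6.1 units apart; after: 4.2. That's 1.9 units closer together.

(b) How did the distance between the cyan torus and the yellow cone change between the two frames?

-0.7

Before: roughly 2.8 units apart; after: 2.1. That's 0.7 units closer together.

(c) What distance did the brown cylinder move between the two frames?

1.8

The brown cylinder moved from about (10.5, 2.2) to (12.1, 1.4), a distance of √(1.6² + 0.8²) ≈ 1.8.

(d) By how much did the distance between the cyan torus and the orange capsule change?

-2.1

The distance was about 5.0 in the first image and 2.9 in the second, so they moved 2.1 units closer together.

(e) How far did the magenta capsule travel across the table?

0.9

The magenta capsule moved from about (8.9, 4.9) to (8.1, 4.6), a distance of √(0.8² + 0.3²) ≈ 0.9.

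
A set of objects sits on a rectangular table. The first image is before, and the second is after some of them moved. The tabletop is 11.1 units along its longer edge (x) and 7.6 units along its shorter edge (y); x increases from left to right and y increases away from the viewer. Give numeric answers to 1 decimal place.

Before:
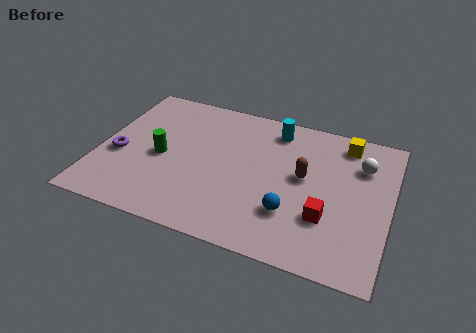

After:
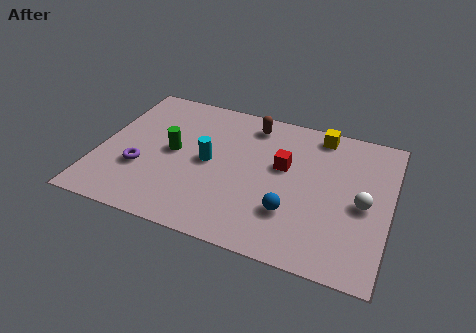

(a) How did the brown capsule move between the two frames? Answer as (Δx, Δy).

(-2.2, 2.2)

The brown capsule was at about (7.8, 4.2) and moved to about (5.6, 6.4).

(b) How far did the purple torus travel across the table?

1.0

The purple torus moved from about (0.8, 3.1) to (1.7, 2.6), a distance of √(0.9² + 0.5²) ≈ 1.0.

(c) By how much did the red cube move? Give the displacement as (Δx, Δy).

(-1.8, 2.1)

The red cube was at about (8.8, 2.4) and moved to about (7.0, 4.5).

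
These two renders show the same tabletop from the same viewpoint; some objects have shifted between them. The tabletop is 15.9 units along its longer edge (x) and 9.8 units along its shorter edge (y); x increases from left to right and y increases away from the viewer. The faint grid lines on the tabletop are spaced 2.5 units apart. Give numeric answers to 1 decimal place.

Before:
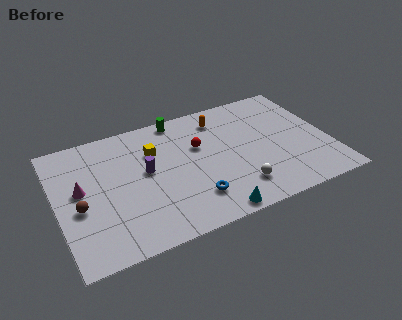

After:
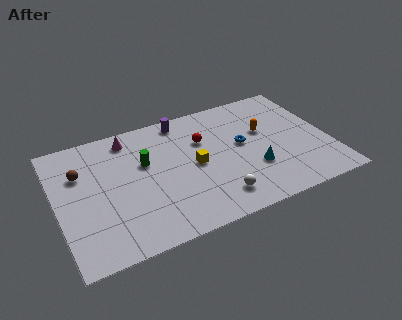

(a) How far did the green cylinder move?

3.6

From (7.5, 8.9) to (5.2, 6.1), the green cylinder covered √(2.3² + 2.8²) ≈ 3.6 units.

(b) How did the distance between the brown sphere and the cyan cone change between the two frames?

+2.4

The distance was about 8.0 in the first image and 10.4 in the second, so they moved 2.4 units further apart.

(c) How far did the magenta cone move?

4.3

From (1.4, 5.4) to (4.5, 8.4), the magenta cone covered √(3.1² + 3.0²) ≈ 4.3 units.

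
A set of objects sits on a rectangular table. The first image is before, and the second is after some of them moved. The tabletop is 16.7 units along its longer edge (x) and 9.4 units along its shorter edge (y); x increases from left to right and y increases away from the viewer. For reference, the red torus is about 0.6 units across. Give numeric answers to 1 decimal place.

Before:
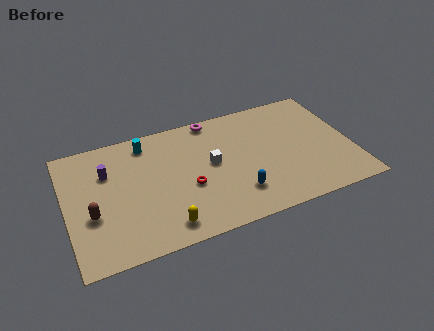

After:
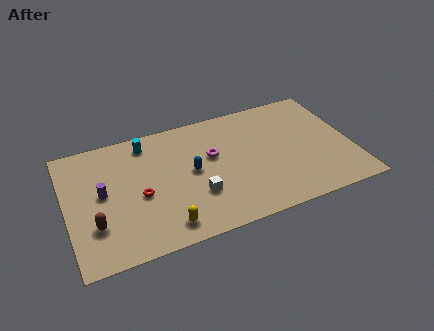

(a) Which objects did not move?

the yellow capsule and the cyan cylinder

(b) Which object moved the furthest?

the blue capsule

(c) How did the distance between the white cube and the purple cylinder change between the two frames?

-0.5

They were about 6.2 units apart before and 5.7 after — 0.5 units closer together.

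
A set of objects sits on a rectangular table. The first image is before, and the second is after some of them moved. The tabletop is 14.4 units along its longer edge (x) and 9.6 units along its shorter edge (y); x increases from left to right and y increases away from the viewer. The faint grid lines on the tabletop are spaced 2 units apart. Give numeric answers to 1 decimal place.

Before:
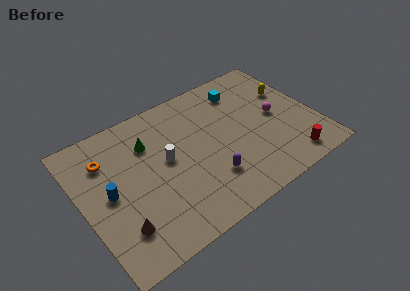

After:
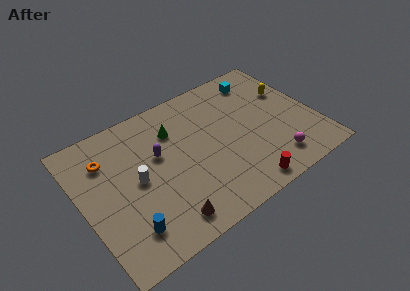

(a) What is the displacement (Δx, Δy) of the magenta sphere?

(-0.8, -3.1)

The magenta sphere was at about (12.1, 4.8) and moved to about (11.3, 1.7).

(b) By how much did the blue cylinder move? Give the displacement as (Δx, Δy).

(0.6, -2.8)

The blue cylinder started near (1.6, 4.8) and ended near (2.2, 2.0).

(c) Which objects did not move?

the orange torus and the yellow capsule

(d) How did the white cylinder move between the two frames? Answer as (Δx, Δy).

(-1.9, -0.4)

The white cylinder was at about (5.2, 5.2) and moved to about (3.3, 4.8).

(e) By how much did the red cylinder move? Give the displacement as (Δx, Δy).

(-3.0, -0.3)

The red cylinder was at about (12.2, 1.3) and moved to about (9.2, 1.0).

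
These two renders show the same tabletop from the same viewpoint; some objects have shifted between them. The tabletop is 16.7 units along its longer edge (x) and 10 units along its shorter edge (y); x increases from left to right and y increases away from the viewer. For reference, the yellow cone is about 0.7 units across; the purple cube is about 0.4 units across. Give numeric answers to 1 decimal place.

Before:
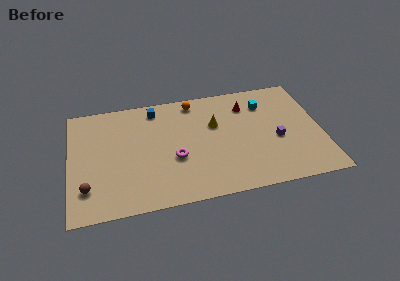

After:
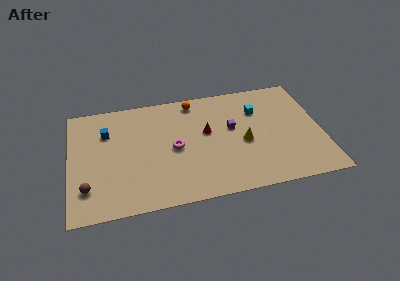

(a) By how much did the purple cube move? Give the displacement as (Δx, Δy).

(-2.9, 1.6)

The purple cube was at about (13.7, 4.2) and moved to about (10.8, 5.8).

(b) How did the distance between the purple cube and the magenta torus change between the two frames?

-2.8

Before: roughly 6.8 units apart; after: 4.0. That's 2.8 units closer together.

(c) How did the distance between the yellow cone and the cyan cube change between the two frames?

-0.7

The distance was about 3.6 in the first image and 2.9 in the second, so they moved 0.7 units closer together.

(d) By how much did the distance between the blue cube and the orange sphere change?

+3.5

The distance was about 2.6 in the first image and 6.1 in the second, so they moved 3.5 units further apart.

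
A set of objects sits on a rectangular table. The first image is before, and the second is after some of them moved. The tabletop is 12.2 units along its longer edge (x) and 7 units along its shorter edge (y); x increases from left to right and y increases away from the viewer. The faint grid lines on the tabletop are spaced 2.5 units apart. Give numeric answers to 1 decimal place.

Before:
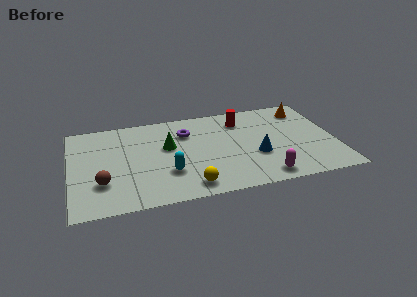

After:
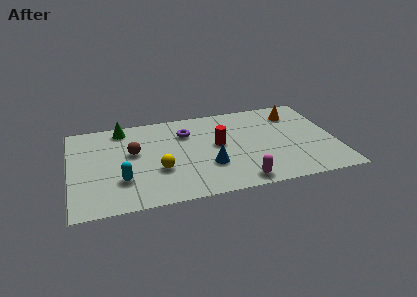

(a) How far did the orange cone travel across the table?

0.5

From (11.0, 5.7) to (10.5, 5.5), the orange cone covered √(0.5² + 0.2²) ≈ 0.5 units.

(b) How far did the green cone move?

2.8

From (4.5, 4.2) to (2.5, 6.1), the green cone covered √(2.0² + 1.9²) ≈ 2.8 units.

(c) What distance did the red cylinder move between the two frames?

2.1

The red cylinder moved from about (8.0, 5.5) to (6.8, 3.8), a distance of √(1.2² + 1.7²) ≈ 2.1.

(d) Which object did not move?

the purple torus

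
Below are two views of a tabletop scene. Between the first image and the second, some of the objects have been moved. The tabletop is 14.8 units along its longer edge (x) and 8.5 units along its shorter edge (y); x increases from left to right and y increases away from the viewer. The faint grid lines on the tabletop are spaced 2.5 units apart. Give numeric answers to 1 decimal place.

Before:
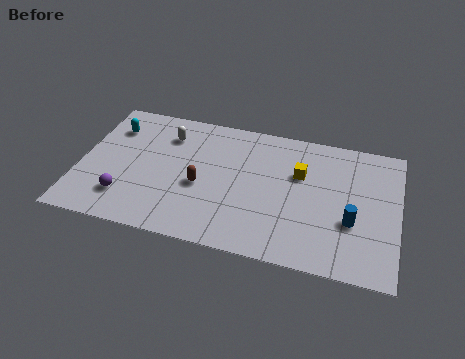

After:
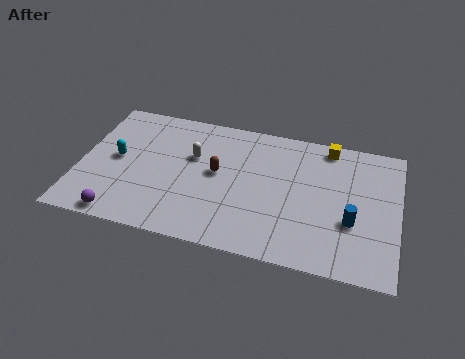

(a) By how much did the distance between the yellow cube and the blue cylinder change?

+1.2

They were about 3.5 units apart before and 4.7 after — 1.2 units further apart.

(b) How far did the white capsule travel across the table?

1.7

From (3.9, 6.5) to (5.2, 5.4), the white capsule covered √(1.3² + 1.1²) ≈ 1.7 units.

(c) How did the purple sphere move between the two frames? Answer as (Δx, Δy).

(-0.1, -1.2)

From the two frames, the purple sphere sits at roughly (2.3, 2.0) before and (2.2, 0.8) after.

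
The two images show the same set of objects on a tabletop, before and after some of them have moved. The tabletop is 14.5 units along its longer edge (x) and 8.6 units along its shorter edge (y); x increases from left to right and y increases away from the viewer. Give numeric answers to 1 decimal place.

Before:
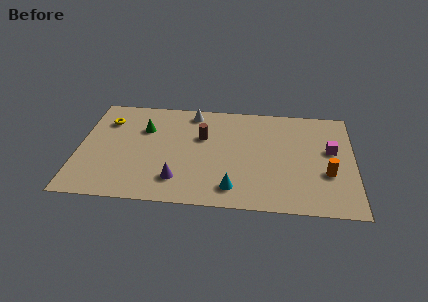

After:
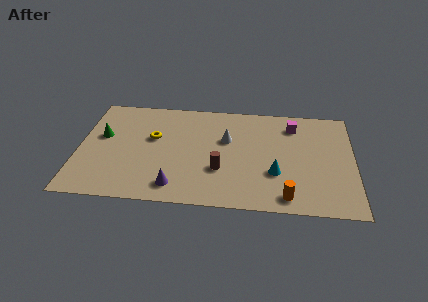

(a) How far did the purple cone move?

0.5

The purple cone moved from about (5.3, 1.9) to (5.2, 1.4), a distance of √(0.1² + 0.5²) ≈ 0.5.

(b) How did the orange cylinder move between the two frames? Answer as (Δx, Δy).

(-2.1, -2.0)

From the two frames, the orange cylinder sits at roughly (13.1, 3.1) before and (11.0, 1.1) after.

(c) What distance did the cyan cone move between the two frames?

2.6

From (8.2, 1.5) to (10.4, 2.9), the cyan cone covered √(2.2² + 1.4²) ≈ 2.6 units.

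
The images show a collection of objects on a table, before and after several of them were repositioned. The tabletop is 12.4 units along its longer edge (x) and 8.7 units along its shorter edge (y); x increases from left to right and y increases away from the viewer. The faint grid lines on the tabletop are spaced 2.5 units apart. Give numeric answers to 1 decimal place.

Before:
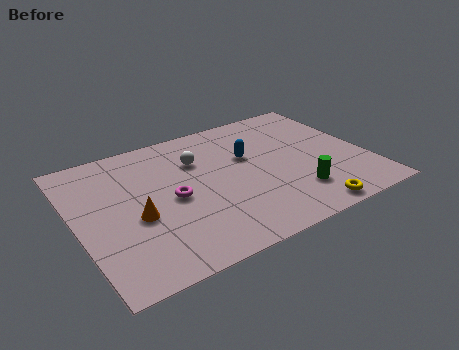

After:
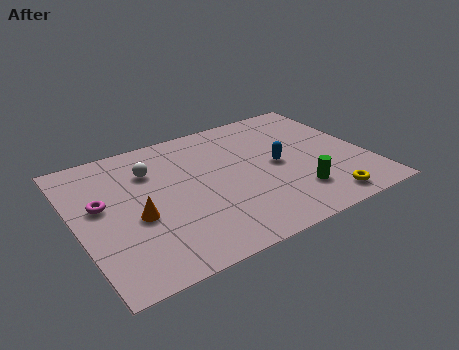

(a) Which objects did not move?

the orange cone and the green cylinder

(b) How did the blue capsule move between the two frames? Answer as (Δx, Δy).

(1.1, -1.1)

The blue capsule was at about (7.5, 5.4) and moved to about (8.6, 4.3).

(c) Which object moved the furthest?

the magenta torus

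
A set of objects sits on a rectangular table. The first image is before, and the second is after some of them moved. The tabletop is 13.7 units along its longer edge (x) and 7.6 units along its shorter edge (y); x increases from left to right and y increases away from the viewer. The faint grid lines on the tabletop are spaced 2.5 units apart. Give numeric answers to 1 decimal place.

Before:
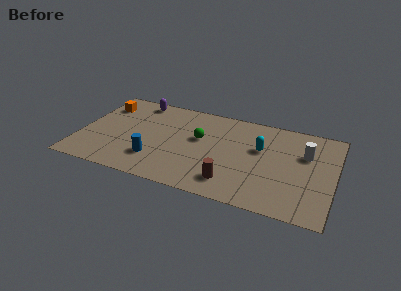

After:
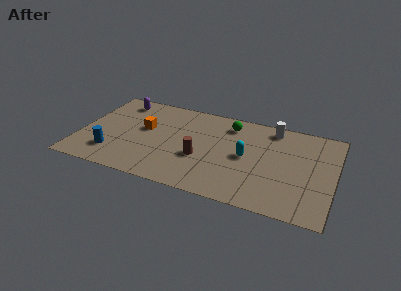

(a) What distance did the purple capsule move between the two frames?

1.0

The purple capsule was near (2.8, 6.7) before and (1.8, 6.4) after, so it travelled √(1.0² + 0.3²) ≈ 1.0 units.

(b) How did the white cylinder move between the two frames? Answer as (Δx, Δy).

(-1.9, 1.6)

The white cylinder was at about (12.1, 5.0) and moved to about (10.2, 6.6).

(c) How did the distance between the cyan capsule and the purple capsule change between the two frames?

+0.5

Before: roughly 7.2 units apart; after: 7.7. That's 0.5 units further apart.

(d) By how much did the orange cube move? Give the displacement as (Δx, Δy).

(2.4, -1.4)

The orange cube was at about (1.0, 5.8) and moved to about (3.4, 4.4).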